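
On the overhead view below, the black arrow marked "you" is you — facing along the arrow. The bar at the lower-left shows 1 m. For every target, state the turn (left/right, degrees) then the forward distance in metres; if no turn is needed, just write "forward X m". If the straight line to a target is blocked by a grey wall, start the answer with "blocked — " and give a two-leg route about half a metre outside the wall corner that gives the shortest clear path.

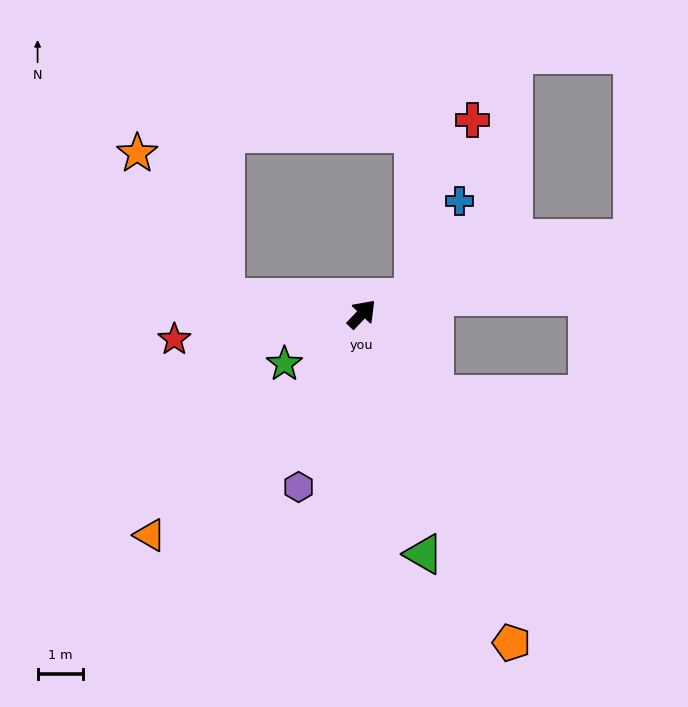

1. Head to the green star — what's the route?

turn left 166°, forward 2.0 m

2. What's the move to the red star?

turn left 141°, forward 4.2 m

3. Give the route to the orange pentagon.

turn right 112°, forward 7.9 m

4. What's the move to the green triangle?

turn right 122°, forward 5.4 m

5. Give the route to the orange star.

blocked — turn left 127°, forward 3.0 m, then turn right 52°, forward 3.7 m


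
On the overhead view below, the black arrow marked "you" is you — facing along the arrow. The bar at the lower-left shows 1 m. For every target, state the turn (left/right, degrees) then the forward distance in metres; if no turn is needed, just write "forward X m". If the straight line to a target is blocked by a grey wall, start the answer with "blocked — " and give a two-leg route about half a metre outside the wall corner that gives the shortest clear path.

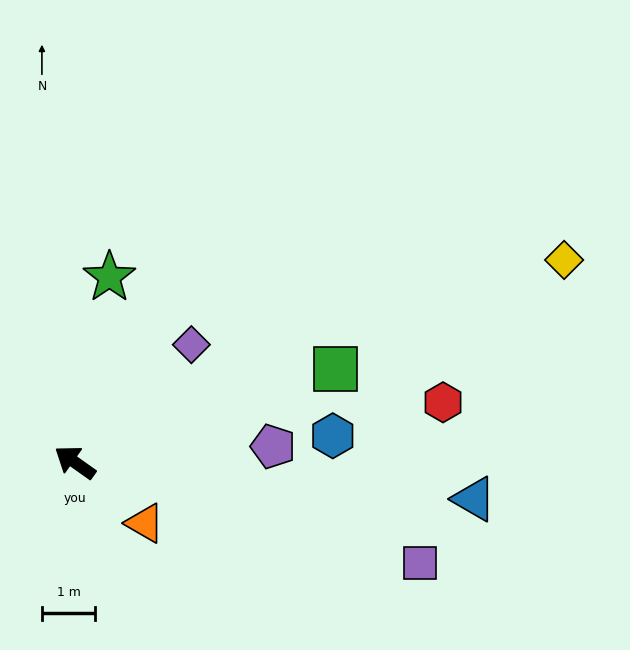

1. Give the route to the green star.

turn right 65°, forward 3.5 m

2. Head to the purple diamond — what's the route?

turn right 99°, forward 3.1 m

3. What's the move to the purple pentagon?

turn right 140°, forward 3.7 m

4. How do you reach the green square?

turn right 125°, forward 5.2 m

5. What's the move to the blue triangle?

turn right 150°, forward 7.5 m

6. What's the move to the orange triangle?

turn left 174°, forward 1.7 m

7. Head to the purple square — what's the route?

turn right 161°, forward 6.7 m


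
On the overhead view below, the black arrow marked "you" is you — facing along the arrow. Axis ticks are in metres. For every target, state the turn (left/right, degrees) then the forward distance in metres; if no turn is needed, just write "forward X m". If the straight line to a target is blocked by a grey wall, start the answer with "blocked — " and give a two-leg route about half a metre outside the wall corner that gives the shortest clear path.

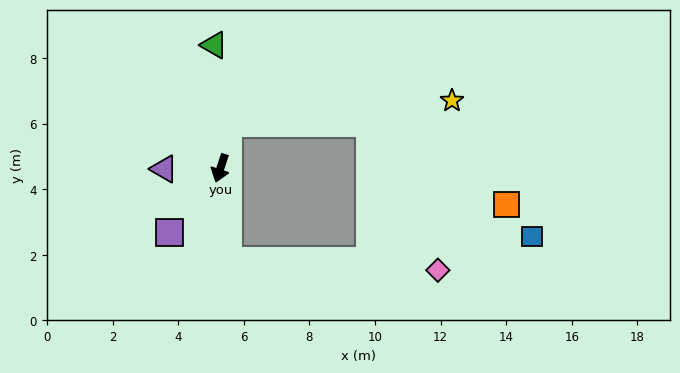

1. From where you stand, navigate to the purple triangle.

turn right 71°, forward 1.7 m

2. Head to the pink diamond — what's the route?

blocked — turn left 23°, forward 2.8 m, then turn left 82°, forward 6.4 m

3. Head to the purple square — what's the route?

turn right 20°, forward 2.5 m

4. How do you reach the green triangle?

turn right 159°, forward 3.8 m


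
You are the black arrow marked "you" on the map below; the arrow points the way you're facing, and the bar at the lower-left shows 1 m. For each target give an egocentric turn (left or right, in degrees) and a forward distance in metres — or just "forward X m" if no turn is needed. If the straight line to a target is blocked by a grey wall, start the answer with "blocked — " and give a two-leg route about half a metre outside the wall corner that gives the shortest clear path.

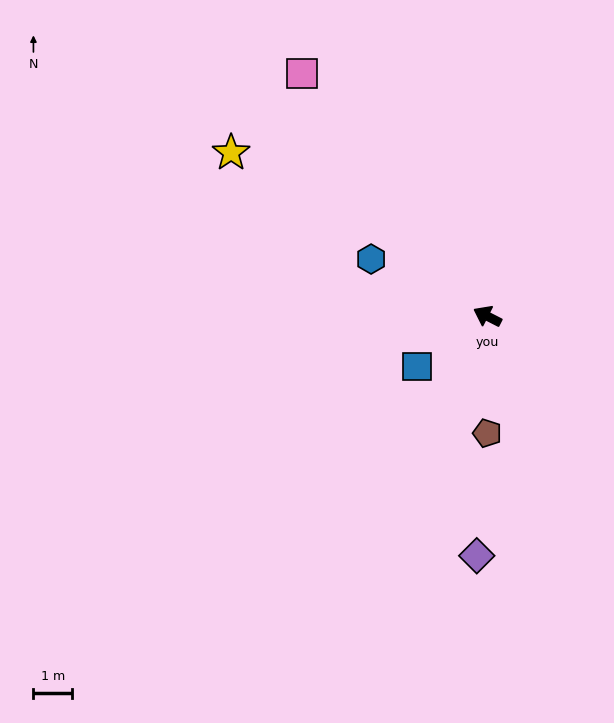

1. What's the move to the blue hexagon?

forward 3.3 m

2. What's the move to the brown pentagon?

turn left 117°, forward 3.0 m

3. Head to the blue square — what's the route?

turn left 63°, forward 2.2 m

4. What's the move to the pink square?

turn right 26°, forward 7.8 m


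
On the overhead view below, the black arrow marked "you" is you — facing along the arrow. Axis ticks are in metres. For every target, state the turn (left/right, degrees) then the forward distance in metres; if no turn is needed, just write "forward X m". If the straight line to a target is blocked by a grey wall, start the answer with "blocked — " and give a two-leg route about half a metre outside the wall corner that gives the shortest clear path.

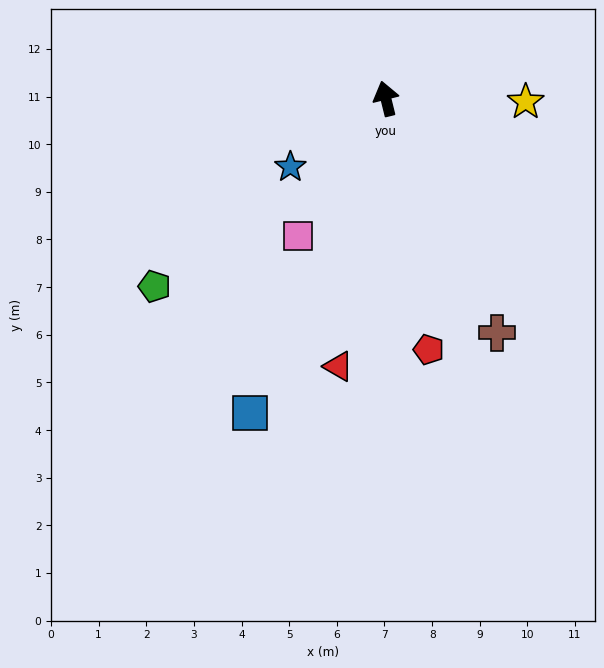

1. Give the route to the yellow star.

turn right 105°, forward 2.9 m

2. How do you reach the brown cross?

turn right 169°, forward 5.4 m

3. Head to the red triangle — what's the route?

turn left 156°, forward 5.7 m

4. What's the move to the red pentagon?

turn left 176°, forward 5.3 m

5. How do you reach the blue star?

turn left 112°, forward 2.5 m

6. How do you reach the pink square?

turn left 134°, forward 3.4 m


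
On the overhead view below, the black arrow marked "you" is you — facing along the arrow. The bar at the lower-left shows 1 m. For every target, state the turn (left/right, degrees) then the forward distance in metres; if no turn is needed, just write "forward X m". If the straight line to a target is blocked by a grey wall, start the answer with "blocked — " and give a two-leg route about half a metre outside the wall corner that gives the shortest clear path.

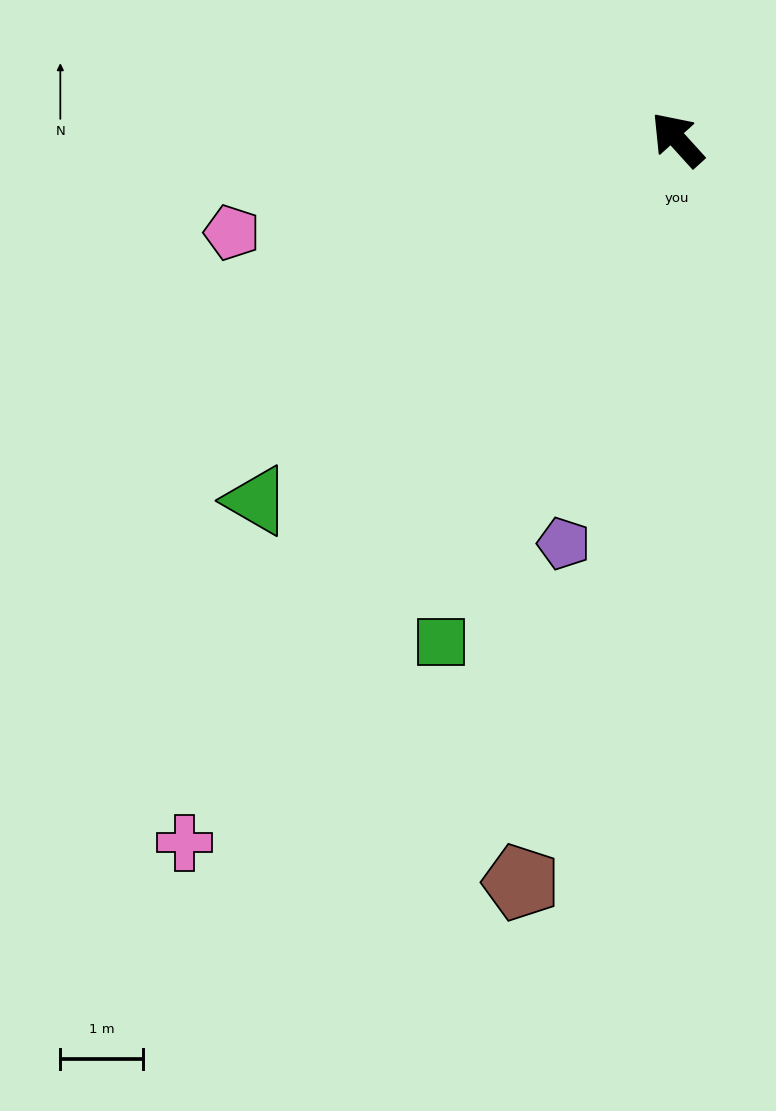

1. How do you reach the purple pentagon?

turn left 122°, forward 5.1 m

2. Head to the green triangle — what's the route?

turn left 88°, forward 6.7 m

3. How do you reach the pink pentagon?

turn left 60°, forward 5.5 m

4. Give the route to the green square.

turn left 113°, forward 6.7 m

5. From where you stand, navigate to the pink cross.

turn left 103°, forward 10.4 m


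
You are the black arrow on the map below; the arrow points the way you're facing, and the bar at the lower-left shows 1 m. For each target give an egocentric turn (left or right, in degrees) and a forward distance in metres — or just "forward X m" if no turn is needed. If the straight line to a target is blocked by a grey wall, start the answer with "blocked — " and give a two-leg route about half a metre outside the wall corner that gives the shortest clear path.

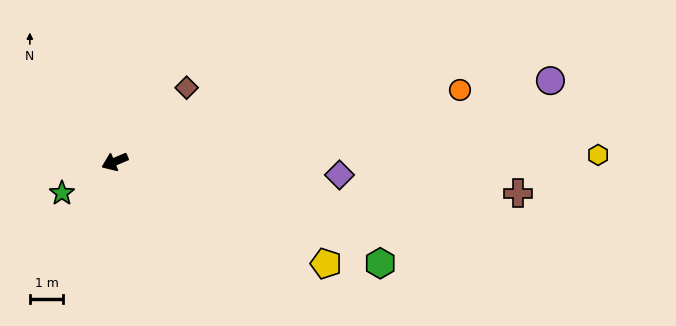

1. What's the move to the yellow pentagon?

turn left 131°, forward 7.1 m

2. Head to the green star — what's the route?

turn left 8°, forward 1.9 m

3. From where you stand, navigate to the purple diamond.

turn left 154°, forward 6.8 m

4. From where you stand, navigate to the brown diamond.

turn right 157°, forward 3.1 m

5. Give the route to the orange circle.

turn left 169°, forward 10.6 m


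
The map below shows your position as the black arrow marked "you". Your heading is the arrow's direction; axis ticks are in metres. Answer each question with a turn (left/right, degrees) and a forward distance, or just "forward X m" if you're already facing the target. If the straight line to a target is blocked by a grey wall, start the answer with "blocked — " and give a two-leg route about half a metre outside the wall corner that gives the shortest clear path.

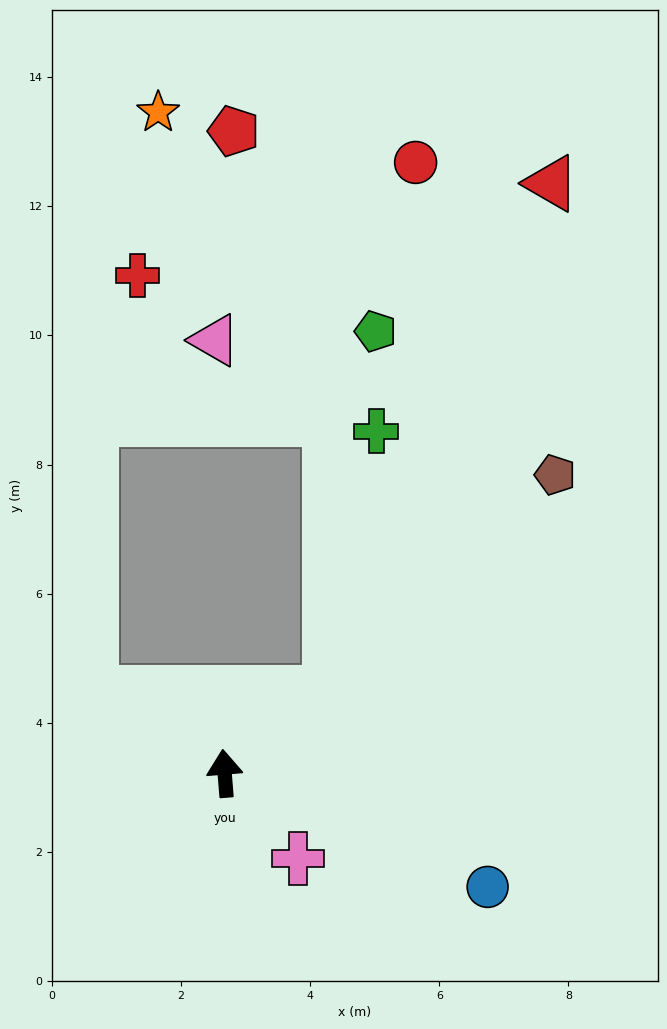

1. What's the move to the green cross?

blocked — turn right 57°, forward 2.0 m, then turn left 42°, forward 4.1 m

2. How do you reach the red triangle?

blocked — turn right 57°, forward 2.0 m, then turn left 29°, forward 8.6 m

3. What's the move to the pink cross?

turn right 144°, forward 1.7 m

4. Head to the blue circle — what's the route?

turn right 118°, forward 4.4 m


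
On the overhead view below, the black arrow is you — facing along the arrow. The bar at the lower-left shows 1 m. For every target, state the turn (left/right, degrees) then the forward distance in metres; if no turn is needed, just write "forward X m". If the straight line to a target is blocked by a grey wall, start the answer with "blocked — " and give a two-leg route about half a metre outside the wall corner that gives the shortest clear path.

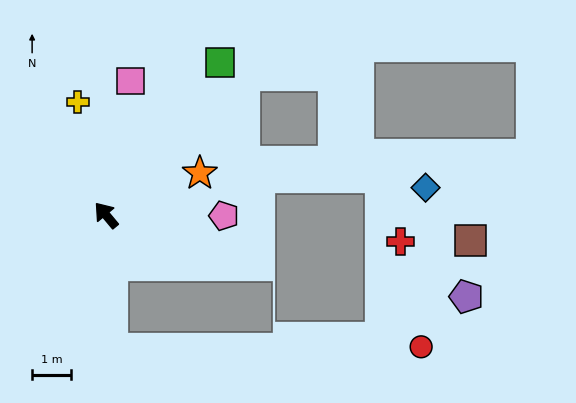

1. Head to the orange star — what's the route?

turn right 106°, forward 2.7 m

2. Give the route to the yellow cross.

turn right 26°, forward 3.0 m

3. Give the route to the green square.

turn right 77°, forward 5.0 m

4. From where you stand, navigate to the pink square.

turn right 50°, forward 3.5 m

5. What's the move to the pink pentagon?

turn right 130°, forward 3.1 m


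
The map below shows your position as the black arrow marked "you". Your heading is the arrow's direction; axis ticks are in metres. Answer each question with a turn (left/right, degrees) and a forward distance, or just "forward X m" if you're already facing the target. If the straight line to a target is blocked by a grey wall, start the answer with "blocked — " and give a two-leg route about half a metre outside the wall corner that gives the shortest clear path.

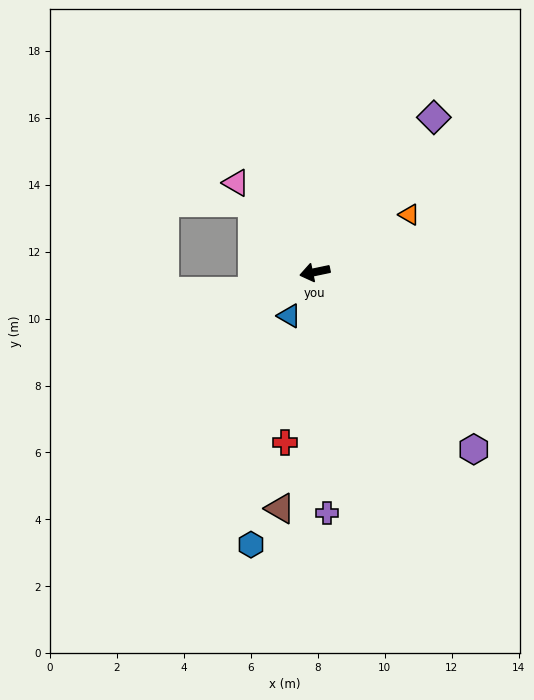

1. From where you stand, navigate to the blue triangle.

turn left 48°, forward 1.5 m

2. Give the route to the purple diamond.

turn right 139°, forward 5.8 m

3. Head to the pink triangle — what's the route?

turn right 60°, forward 3.6 m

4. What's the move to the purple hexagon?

turn left 120°, forward 7.1 m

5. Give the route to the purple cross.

turn left 81°, forward 7.2 m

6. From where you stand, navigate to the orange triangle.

turn right 161°, forward 3.3 m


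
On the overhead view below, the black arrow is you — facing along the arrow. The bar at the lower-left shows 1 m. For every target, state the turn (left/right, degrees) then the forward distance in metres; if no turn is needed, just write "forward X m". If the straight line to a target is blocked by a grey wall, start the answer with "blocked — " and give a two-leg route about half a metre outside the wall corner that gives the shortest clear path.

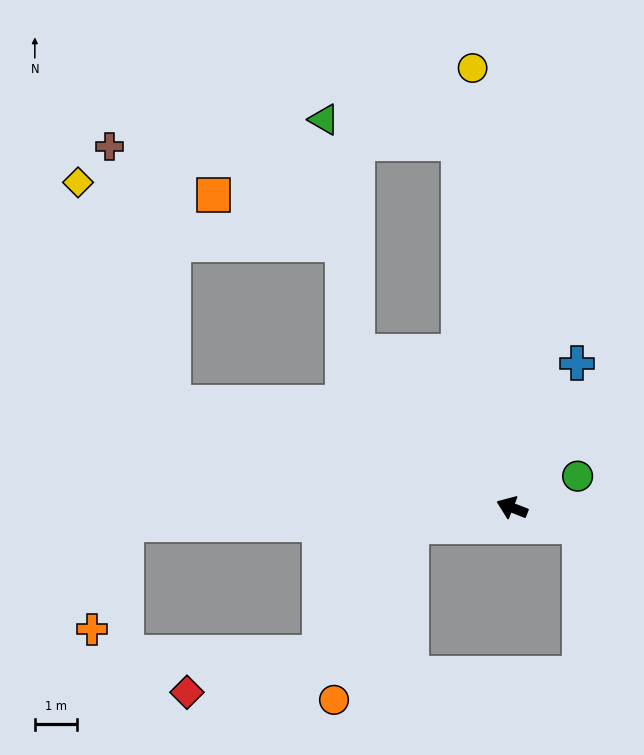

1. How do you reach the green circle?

turn right 133°, forward 1.7 m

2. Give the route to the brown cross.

blocked — turn left 4°, forward 8.3 m, then turn right 59°, forward 6.2 m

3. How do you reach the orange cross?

blocked — turn left 24°, forward 9.1 m, then turn left 70°, forward 2.6 m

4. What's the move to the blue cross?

turn right 93°, forward 3.7 m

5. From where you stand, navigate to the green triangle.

blocked — turn right 23°, forward 5.2 m, then turn right 38°, forward 5.5 m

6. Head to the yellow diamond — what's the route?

blocked — turn left 4°, forward 8.3 m, then turn right 49°, forward 5.6 m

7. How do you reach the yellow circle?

turn right 63°, forward 10.3 m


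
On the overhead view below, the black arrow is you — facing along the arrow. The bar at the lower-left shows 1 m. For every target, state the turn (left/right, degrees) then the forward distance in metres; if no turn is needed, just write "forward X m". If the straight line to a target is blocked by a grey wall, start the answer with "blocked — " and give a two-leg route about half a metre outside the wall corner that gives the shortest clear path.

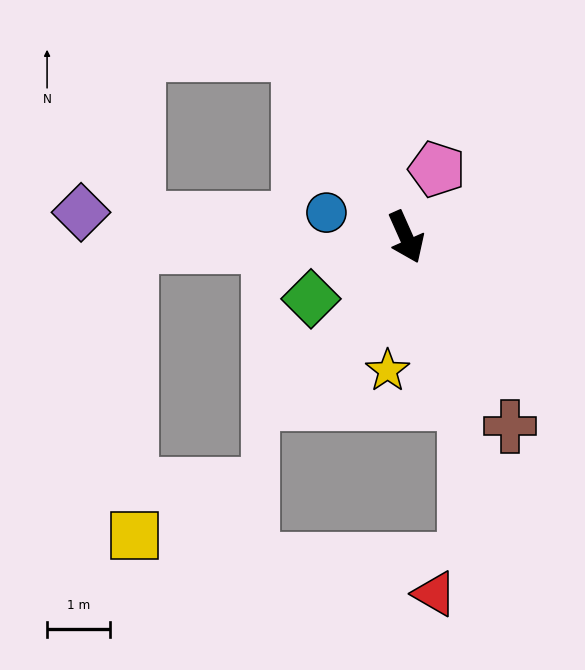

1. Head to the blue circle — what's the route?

turn right 131°, forward 1.3 m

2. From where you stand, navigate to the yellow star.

turn right 32°, forward 2.2 m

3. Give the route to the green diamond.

turn right 81°, forward 1.8 m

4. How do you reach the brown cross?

turn left 5°, forward 3.5 m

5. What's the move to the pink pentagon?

turn left 132°, forward 1.2 m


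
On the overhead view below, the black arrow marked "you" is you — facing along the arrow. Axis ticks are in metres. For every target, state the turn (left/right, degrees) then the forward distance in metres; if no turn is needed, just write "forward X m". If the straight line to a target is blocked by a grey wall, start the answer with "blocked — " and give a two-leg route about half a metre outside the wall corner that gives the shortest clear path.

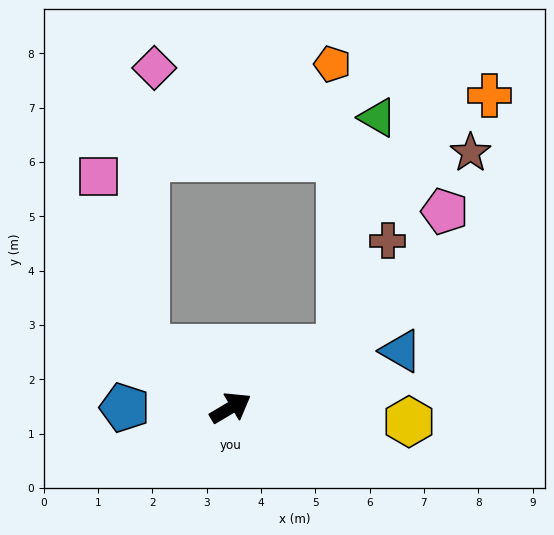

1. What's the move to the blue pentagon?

turn left 149°, forward 1.9 m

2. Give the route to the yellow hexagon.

turn right 35°, forward 3.3 m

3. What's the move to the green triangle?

blocked — forward 2.3 m, then turn left 50°, forward 4.3 m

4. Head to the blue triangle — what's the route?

turn right 12°, forward 3.3 m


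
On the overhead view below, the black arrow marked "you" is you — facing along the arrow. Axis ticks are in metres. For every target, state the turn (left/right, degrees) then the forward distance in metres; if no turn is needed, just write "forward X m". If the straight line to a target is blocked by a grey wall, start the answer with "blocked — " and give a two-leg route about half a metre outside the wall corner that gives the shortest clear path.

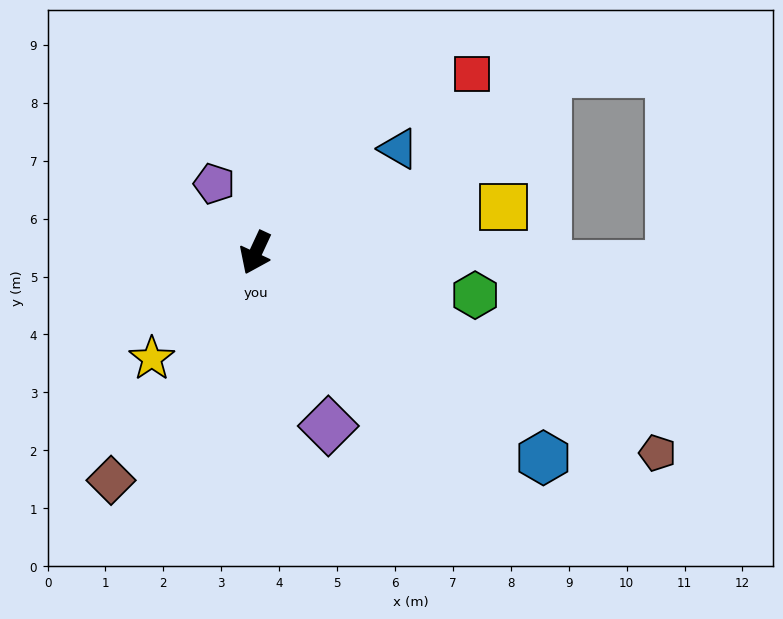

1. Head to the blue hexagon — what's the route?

turn left 79°, forward 6.1 m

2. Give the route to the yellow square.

turn left 125°, forward 4.4 m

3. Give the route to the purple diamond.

turn left 48°, forward 3.2 m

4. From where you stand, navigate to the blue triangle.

turn left 151°, forward 3.1 m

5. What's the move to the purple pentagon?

turn right 124°, forward 1.4 m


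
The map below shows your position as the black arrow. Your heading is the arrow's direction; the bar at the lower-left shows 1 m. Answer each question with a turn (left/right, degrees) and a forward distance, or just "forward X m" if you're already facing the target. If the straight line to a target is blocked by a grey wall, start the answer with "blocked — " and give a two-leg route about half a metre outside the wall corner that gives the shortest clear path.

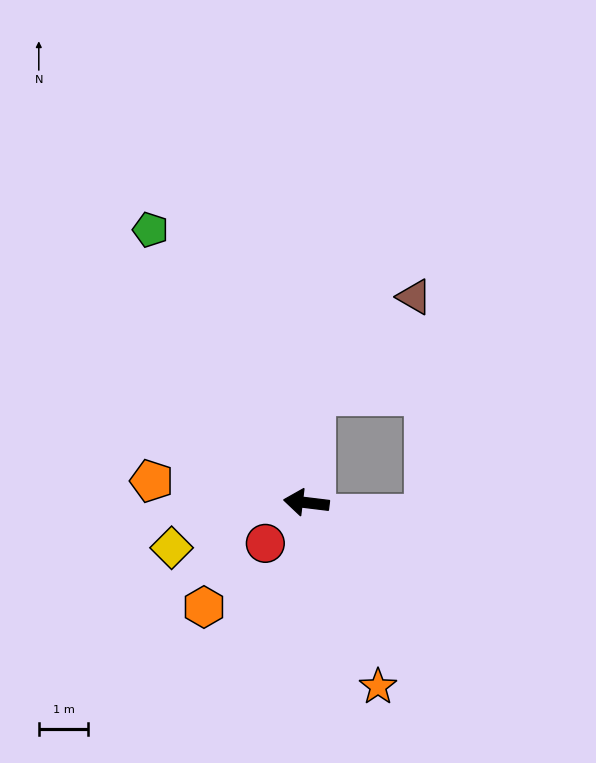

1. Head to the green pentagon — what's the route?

turn right 53°, forward 6.4 m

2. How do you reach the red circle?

turn left 52°, forward 1.2 m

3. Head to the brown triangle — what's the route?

blocked — turn right 88°, forward 2.2 m, then turn right 41°, forward 2.8 m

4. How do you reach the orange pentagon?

forward 3.2 m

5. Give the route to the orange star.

turn left 118°, forward 4.0 m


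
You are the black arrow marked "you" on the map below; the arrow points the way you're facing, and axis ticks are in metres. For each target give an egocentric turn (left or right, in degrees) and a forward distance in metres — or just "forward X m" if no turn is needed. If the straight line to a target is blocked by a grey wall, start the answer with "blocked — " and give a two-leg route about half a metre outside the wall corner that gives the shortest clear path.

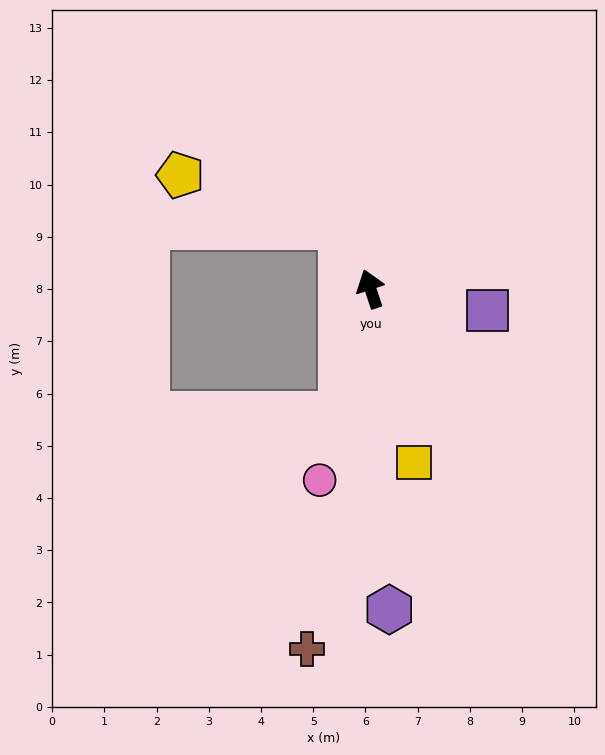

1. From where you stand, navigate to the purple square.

turn right 119°, forward 2.3 m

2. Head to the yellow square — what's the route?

turn left 176°, forward 3.4 m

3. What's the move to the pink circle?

turn left 147°, forward 3.8 m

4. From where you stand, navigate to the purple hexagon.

turn left 165°, forward 6.1 m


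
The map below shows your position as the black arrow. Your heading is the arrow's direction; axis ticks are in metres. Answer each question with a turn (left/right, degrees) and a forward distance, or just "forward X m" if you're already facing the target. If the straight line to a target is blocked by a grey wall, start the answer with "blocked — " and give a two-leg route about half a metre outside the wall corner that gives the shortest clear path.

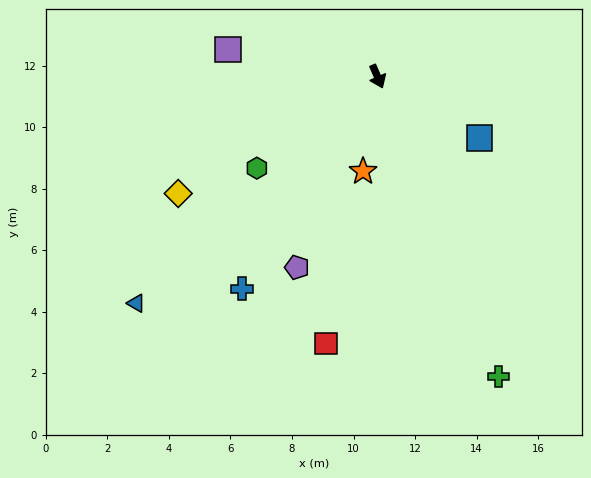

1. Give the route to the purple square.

turn right 124°, forward 4.9 m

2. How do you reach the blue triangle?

turn right 70°, forward 10.8 m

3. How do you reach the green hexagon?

turn right 76°, forward 4.9 m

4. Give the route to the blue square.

turn left 35°, forward 3.9 m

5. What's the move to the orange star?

turn right 32°, forward 3.1 m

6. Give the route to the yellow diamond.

turn right 83°, forward 7.5 m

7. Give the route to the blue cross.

turn right 56°, forward 8.2 m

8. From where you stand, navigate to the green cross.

forward 10.5 m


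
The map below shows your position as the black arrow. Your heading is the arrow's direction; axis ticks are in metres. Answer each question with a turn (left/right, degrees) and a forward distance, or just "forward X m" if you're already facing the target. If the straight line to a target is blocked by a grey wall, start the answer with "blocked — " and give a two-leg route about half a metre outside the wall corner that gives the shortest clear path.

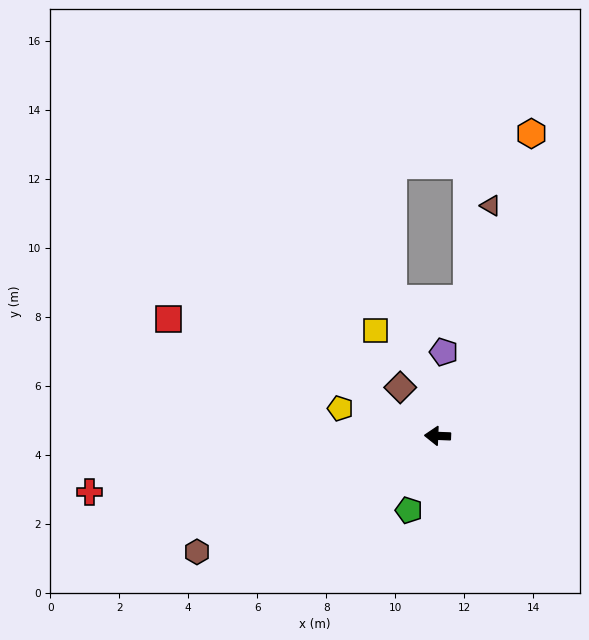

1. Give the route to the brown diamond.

turn right 50°, forward 1.8 m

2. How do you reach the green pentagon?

turn left 71°, forward 2.3 m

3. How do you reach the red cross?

turn left 11°, forward 10.2 m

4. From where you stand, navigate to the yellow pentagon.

turn right 14°, forward 2.9 m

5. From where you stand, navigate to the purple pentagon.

turn right 92°, forward 2.4 m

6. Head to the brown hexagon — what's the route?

turn left 28°, forward 7.7 m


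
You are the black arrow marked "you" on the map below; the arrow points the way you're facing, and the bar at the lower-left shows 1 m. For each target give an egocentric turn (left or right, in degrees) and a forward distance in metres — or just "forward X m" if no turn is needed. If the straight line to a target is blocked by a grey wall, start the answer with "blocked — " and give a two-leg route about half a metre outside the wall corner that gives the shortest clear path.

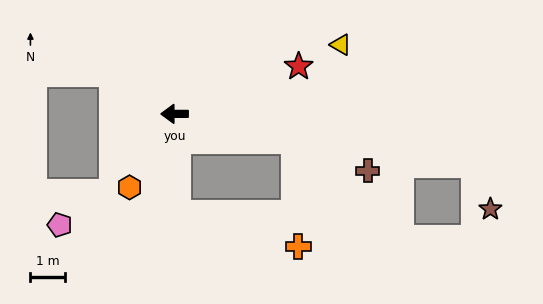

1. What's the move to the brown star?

blocked — turn left 171°, forward 8.9 m, then turn right 63°, forward 1.4 m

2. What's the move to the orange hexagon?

turn left 58°, forward 2.5 m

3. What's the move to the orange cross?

blocked — turn left 91°, forward 2.9 m, then turn left 74°, forward 3.7 m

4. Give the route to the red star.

turn right 159°, forward 3.9 m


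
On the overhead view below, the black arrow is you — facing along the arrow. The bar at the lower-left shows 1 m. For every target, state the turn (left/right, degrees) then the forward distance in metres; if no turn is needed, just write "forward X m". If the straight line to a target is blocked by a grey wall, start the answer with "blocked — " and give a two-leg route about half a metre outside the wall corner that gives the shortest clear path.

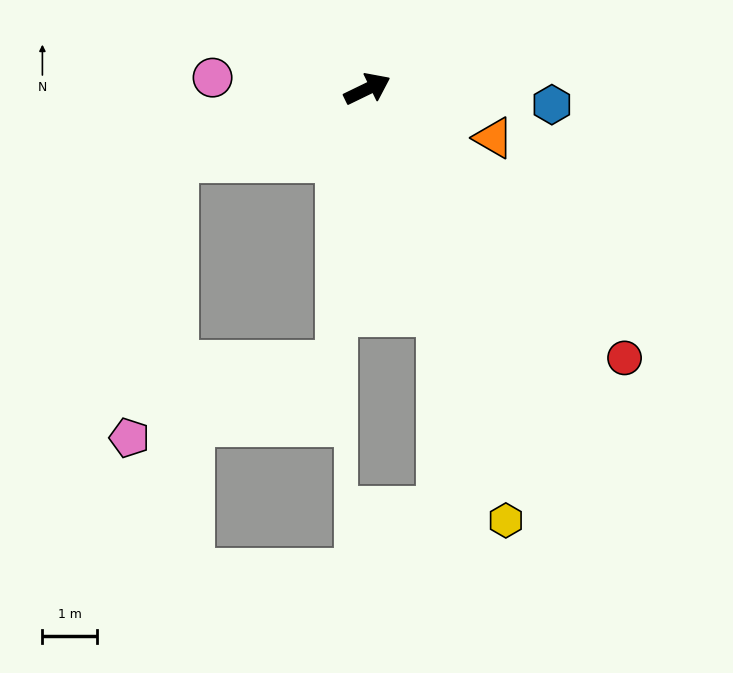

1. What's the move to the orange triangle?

turn right 47°, forward 2.5 m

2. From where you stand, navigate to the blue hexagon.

turn right 31°, forward 3.4 m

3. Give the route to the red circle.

turn right 72°, forward 6.9 m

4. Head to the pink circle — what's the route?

turn left 150°, forward 2.9 m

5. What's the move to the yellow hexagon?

turn right 98°, forward 8.4 m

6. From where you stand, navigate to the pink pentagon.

blocked — turn left 174°, forward 3.8 m, then turn left 61°, forward 5.2 m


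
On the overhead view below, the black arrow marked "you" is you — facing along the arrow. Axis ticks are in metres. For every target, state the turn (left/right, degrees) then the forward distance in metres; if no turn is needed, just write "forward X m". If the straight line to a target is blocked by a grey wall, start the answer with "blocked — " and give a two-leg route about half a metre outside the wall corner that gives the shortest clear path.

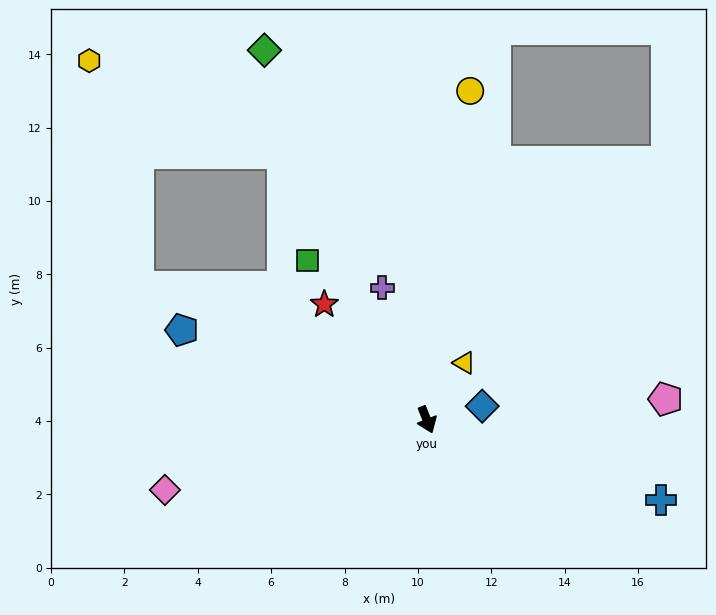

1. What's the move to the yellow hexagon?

blocked — turn right 173°, forward 8.3 m, then turn left 36°, forward 5.8 m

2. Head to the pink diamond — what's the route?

turn right 97°, forward 7.4 m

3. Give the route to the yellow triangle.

turn left 125°, forward 1.9 m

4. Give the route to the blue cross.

turn left 50°, forward 6.7 m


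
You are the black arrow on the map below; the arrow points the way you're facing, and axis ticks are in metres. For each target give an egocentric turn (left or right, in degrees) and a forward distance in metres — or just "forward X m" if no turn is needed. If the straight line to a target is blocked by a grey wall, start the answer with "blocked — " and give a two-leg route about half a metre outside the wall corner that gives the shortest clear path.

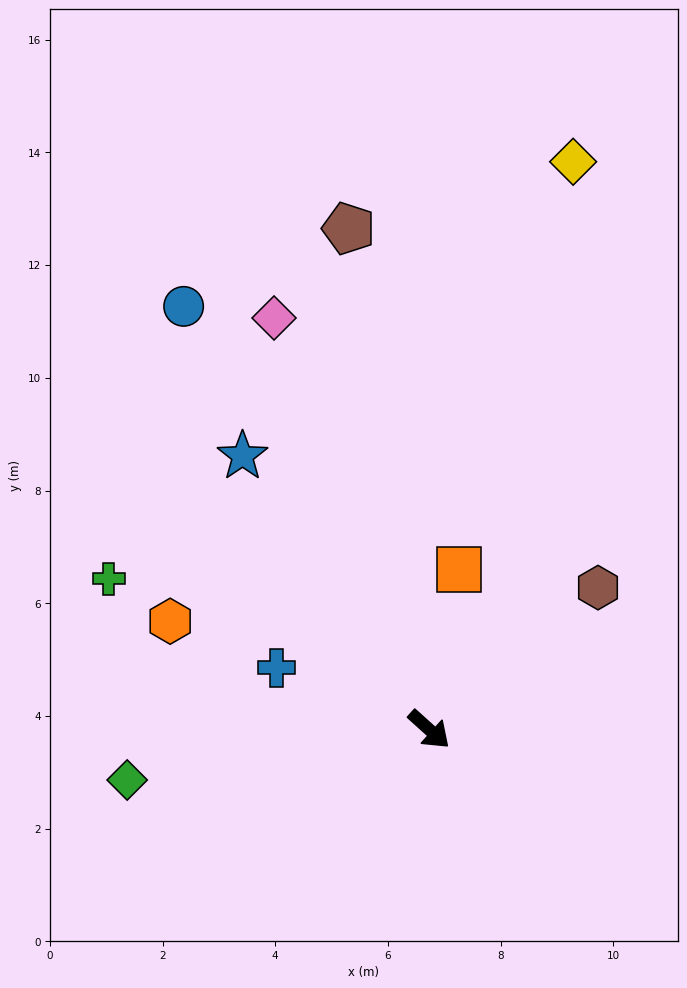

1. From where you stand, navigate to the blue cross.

turn right 160°, forward 2.9 m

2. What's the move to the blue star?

turn left 166°, forward 5.9 m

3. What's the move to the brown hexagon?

turn left 82°, forward 3.9 m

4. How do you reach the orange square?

turn left 122°, forward 2.9 m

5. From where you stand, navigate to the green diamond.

turn right 128°, forward 5.4 m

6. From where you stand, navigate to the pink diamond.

turn left 153°, forward 7.8 m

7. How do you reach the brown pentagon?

turn left 141°, forward 9.0 m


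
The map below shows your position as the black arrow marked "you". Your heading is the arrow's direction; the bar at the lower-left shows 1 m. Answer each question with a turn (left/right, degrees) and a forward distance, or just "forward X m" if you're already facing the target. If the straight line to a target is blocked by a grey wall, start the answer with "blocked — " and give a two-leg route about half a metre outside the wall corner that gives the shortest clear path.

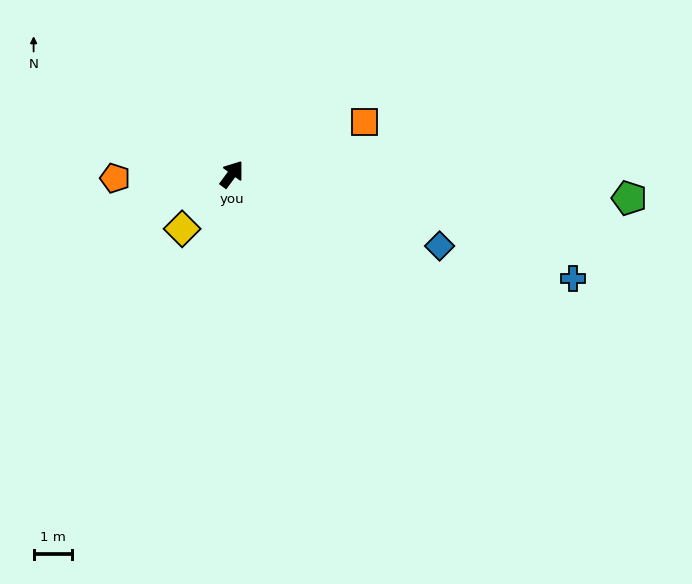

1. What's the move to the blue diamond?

turn right 73°, forward 5.8 m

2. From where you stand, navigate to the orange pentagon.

turn left 128°, forward 3.1 m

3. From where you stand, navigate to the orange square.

turn right 32°, forward 3.7 m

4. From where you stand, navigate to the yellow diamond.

turn left 174°, forward 1.9 m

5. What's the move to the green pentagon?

turn right 57°, forward 10.4 m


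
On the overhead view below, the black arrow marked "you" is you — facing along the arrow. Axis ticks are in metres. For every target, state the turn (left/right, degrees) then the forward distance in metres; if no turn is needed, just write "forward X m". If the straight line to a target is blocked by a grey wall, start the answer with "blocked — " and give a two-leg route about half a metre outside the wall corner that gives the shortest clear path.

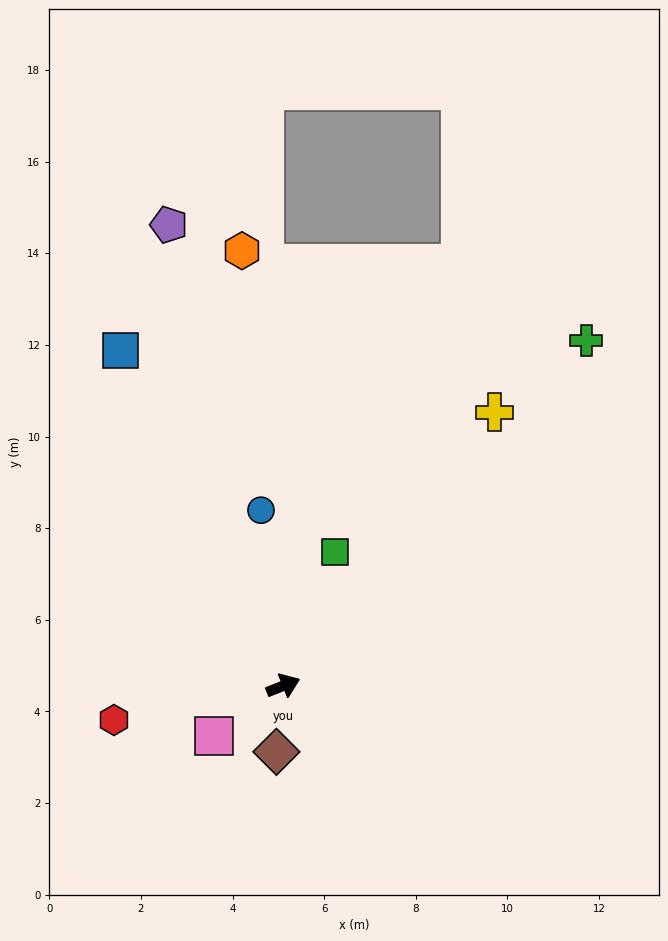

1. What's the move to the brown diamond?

turn right 118°, forward 1.4 m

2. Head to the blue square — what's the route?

turn left 94°, forward 8.1 m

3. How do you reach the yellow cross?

turn left 31°, forward 7.5 m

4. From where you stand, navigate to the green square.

turn left 47°, forward 3.1 m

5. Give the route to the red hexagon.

turn left 170°, forward 3.8 m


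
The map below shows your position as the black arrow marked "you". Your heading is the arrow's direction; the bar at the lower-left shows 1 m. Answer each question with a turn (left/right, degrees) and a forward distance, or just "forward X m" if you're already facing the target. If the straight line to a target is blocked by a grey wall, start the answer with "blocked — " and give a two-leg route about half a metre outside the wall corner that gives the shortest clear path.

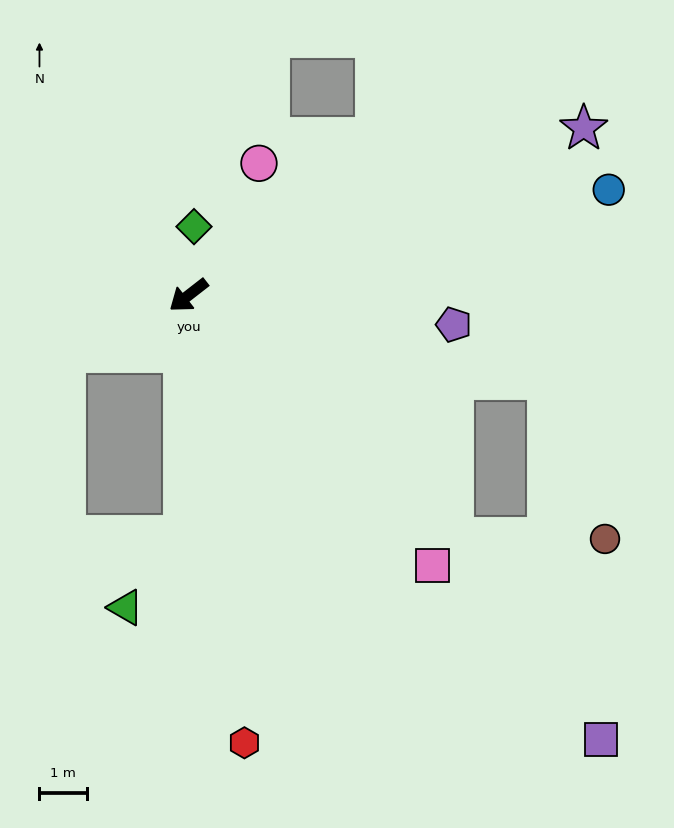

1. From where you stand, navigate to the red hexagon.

turn left 59°, forward 9.4 m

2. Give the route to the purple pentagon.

turn left 136°, forward 5.6 m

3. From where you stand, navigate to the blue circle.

turn left 156°, forward 9.0 m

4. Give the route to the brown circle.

blocked — turn left 100°, forward 7.5 m, then turn left 42°, forward 3.2 m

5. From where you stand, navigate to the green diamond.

turn right 132°, forward 1.4 m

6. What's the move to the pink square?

turn left 94°, forward 7.6 m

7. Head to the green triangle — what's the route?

blocked — turn left 51°, forward 5.0 m, then turn right 38°, forward 1.9 m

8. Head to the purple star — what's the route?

turn left 165°, forward 9.0 m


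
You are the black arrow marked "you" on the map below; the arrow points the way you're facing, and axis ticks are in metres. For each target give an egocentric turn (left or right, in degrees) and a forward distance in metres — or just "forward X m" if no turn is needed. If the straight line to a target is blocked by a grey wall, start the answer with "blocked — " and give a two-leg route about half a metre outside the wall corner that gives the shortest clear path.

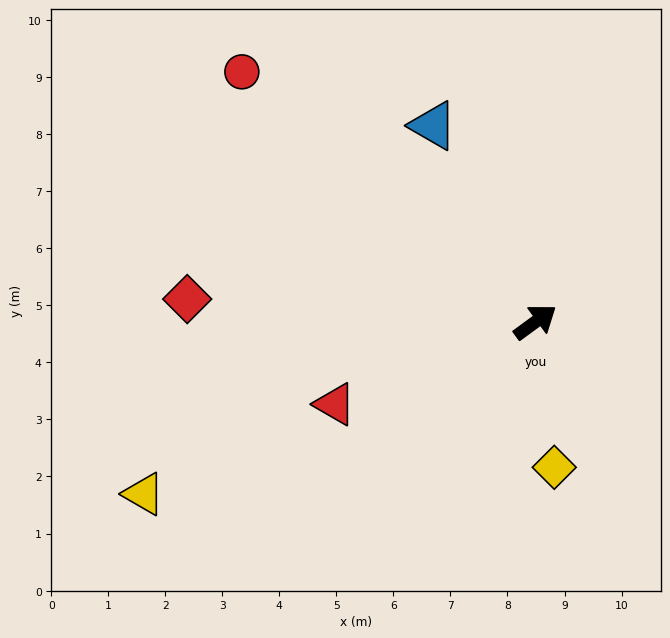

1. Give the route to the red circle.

turn left 103°, forward 6.8 m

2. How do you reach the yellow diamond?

turn right 119°, forward 2.6 m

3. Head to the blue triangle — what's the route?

turn left 81°, forward 3.9 m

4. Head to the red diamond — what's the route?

turn left 140°, forward 6.1 m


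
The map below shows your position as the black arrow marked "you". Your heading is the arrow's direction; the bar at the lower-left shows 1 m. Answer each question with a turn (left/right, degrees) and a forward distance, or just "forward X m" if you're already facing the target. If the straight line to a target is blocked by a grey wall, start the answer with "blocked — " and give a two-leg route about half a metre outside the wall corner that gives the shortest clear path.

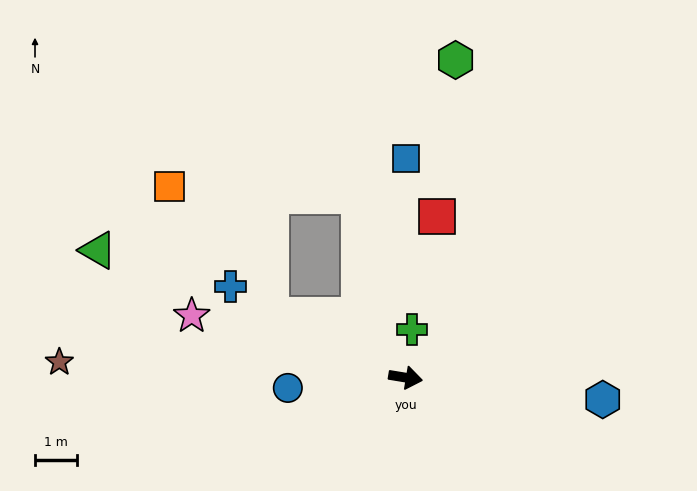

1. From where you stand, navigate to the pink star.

turn left 173°, forward 5.3 m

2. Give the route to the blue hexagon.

turn left 3°, forward 4.7 m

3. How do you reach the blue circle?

turn right 166°, forward 2.8 m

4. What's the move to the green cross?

turn left 91°, forward 1.2 m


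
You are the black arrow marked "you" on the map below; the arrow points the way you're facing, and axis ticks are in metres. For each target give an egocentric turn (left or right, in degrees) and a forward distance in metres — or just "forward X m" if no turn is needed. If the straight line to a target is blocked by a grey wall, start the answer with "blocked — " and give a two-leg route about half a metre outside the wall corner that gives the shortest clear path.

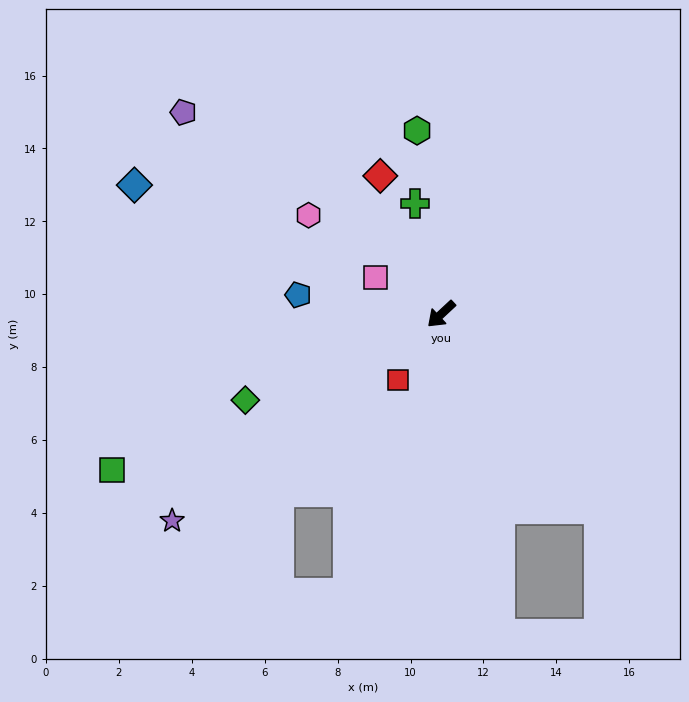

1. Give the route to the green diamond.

turn right 19°, forward 5.9 m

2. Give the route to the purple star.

turn right 5°, forward 9.3 m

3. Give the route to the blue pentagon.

turn right 51°, forward 4.0 m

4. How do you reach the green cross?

turn right 120°, forward 3.1 m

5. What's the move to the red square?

turn left 14°, forward 2.1 m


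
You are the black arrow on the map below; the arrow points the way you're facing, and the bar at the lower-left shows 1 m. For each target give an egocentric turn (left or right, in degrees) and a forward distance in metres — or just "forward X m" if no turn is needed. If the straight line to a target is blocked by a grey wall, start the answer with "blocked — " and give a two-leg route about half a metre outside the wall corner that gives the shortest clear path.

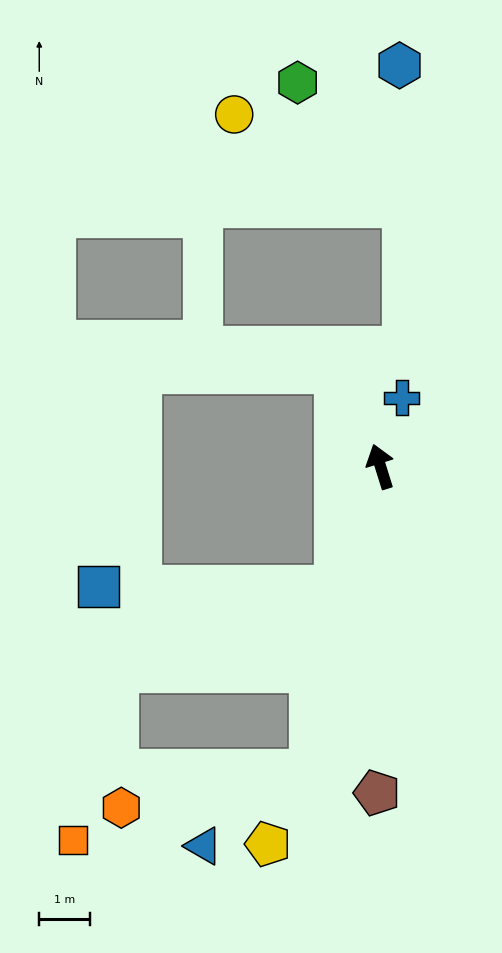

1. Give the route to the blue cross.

turn right 34°, forward 1.4 m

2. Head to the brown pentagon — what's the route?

turn left 162°, forward 6.4 m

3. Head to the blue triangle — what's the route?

blocked — turn left 150°, forward 6.2 m, then turn right 42°, forward 2.6 m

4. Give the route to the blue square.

blocked — turn left 142°, forward 2.5 m, then turn right 69°, forward 4.7 m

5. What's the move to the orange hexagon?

blocked — turn left 150°, forward 6.2 m, then turn right 66°, forward 3.8 m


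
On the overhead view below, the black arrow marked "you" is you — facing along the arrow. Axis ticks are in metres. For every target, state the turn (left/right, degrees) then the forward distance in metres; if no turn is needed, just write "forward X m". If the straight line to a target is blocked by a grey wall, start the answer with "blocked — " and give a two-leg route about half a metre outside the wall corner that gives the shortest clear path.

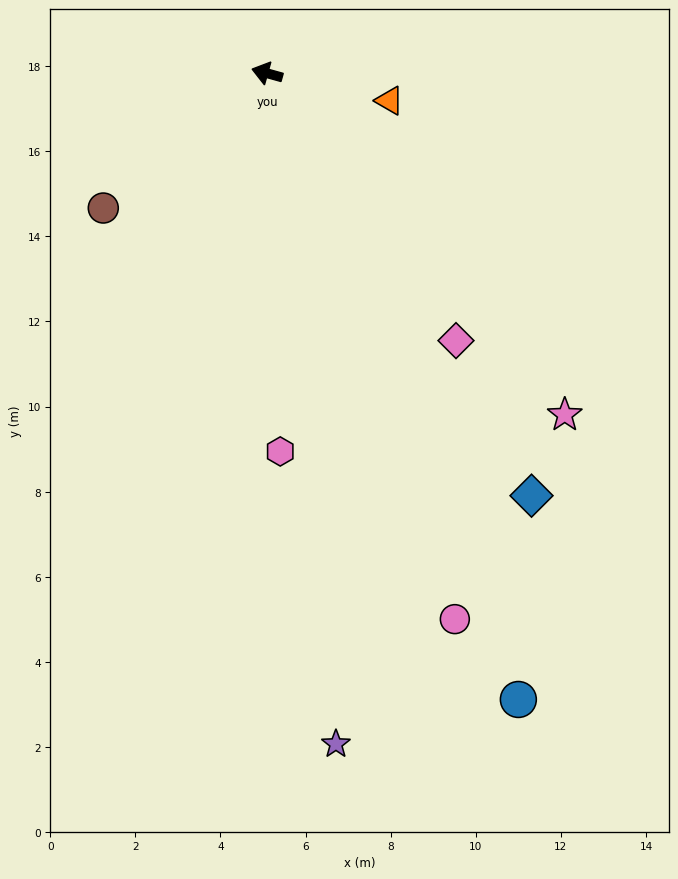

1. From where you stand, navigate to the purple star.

turn left 111°, forward 15.8 m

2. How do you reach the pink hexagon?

turn left 108°, forward 8.9 m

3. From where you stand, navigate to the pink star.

turn left 147°, forward 10.6 m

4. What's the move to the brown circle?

turn left 55°, forward 5.0 m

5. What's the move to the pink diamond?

turn left 141°, forward 7.7 m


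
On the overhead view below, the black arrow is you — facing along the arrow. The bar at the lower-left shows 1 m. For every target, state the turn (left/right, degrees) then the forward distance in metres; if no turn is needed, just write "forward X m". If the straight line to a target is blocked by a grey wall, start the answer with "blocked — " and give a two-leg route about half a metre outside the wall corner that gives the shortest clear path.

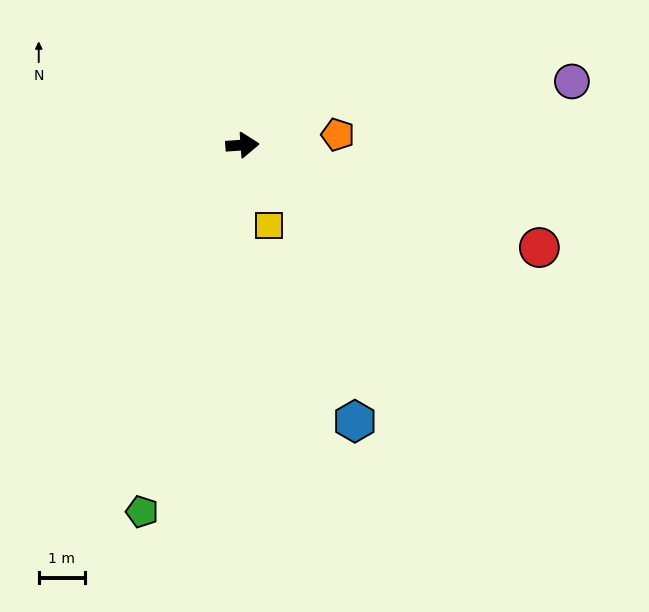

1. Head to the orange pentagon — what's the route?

turn left 2°, forward 2.1 m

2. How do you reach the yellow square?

turn right 76°, forward 1.8 m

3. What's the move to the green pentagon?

turn right 109°, forward 8.3 m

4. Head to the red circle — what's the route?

turn right 23°, forward 6.8 m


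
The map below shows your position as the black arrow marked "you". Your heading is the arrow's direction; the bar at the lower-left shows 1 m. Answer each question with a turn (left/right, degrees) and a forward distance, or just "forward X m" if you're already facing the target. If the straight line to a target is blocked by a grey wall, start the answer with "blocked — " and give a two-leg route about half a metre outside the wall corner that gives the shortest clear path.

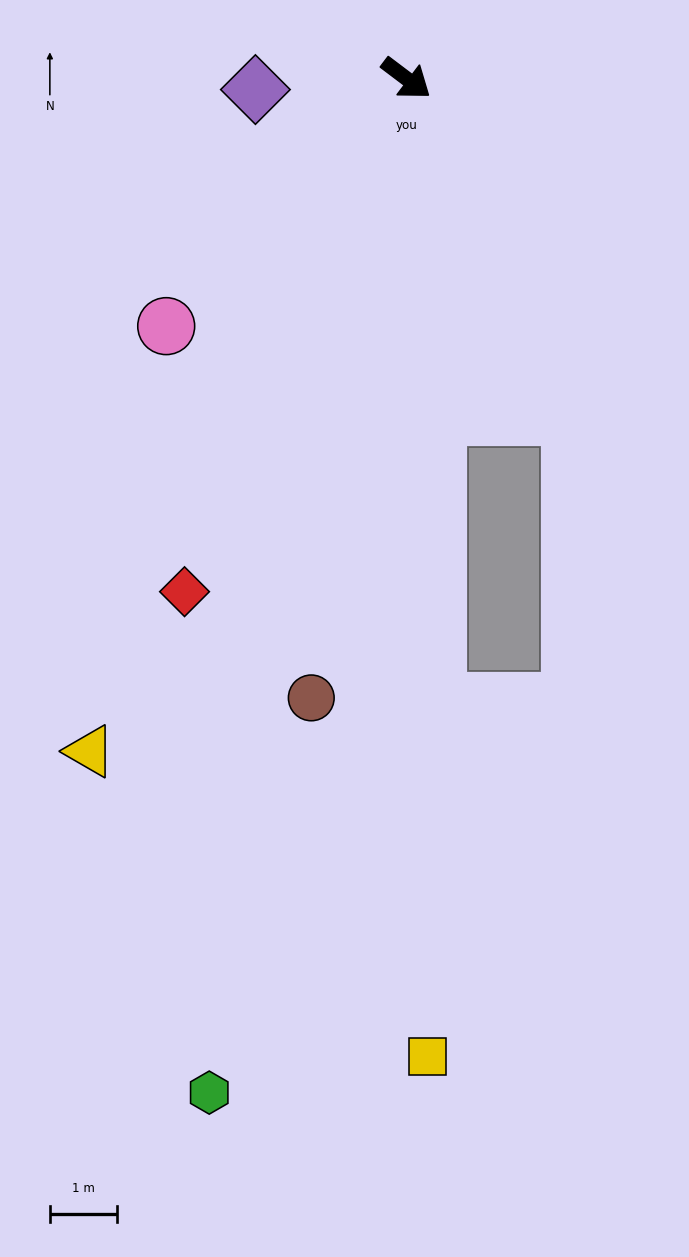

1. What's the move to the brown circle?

turn right 62°, forward 9.3 m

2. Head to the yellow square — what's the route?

turn right 52°, forward 14.6 m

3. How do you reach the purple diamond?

turn right 139°, forward 2.3 m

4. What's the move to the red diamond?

turn right 76°, forward 8.3 m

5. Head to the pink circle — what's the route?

turn right 97°, forward 5.1 m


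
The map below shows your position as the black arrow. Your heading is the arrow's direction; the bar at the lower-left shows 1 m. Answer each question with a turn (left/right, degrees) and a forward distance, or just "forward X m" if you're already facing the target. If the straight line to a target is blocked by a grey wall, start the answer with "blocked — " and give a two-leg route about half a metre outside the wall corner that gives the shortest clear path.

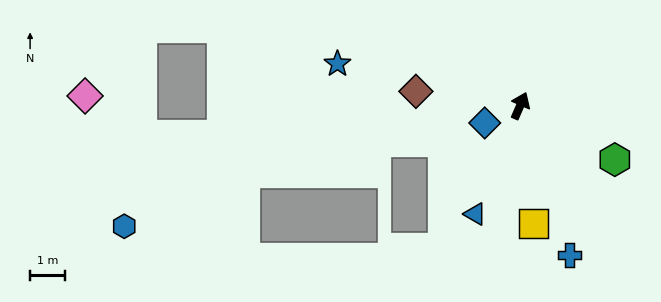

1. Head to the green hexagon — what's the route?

turn right 96°, forward 3.1 m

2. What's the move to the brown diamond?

turn left 106°, forward 3.0 m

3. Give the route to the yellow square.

turn right 150°, forward 3.4 m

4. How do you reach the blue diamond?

turn left 140°, forward 1.1 m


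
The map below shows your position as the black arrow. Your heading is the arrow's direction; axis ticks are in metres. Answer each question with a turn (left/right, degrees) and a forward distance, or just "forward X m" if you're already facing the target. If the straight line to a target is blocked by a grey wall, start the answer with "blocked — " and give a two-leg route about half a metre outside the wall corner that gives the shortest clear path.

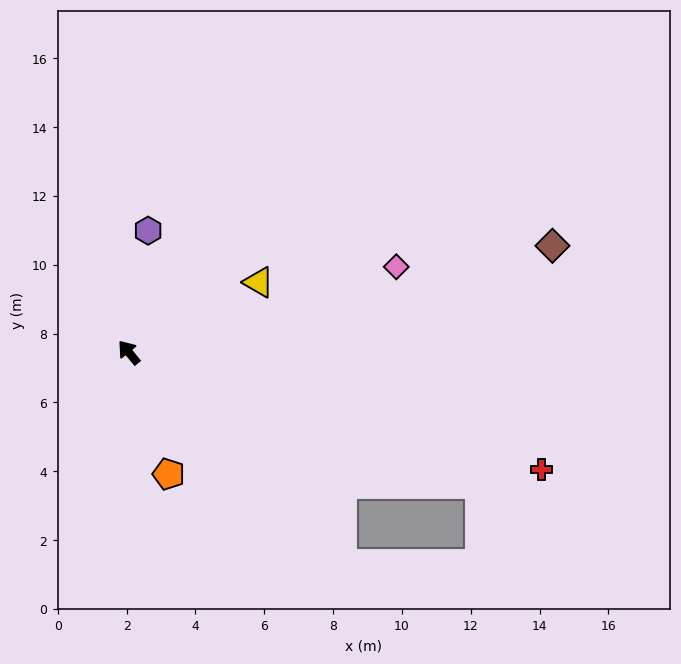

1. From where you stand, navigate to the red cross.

turn right 145°, forward 12.5 m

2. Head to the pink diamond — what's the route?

turn right 111°, forward 8.2 m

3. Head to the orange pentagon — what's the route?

turn left 159°, forward 3.7 m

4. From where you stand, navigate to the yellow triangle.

turn right 101°, forward 4.3 m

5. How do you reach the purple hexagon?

turn right 48°, forward 3.6 m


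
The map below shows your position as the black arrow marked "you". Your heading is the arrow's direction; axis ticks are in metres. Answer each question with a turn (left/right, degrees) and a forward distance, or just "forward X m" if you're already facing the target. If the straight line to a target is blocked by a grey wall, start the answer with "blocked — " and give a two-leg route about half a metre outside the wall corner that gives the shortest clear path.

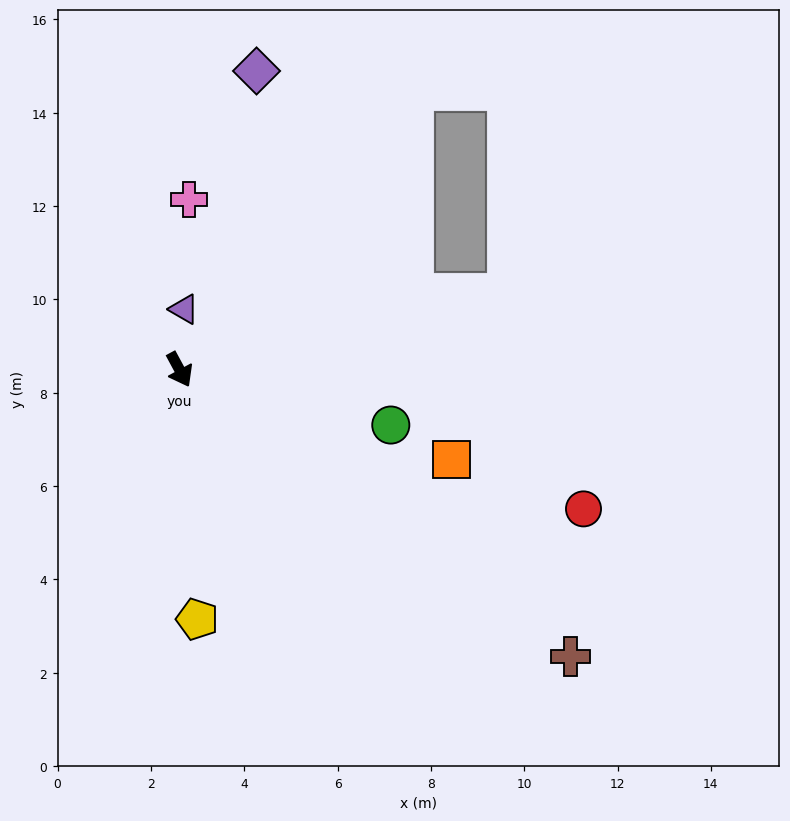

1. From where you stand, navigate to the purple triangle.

turn left 147°, forward 1.3 m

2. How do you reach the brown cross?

turn left 25°, forward 10.4 m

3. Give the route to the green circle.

turn left 47°, forward 4.7 m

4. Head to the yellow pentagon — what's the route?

turn right 24°, forward 5.4 m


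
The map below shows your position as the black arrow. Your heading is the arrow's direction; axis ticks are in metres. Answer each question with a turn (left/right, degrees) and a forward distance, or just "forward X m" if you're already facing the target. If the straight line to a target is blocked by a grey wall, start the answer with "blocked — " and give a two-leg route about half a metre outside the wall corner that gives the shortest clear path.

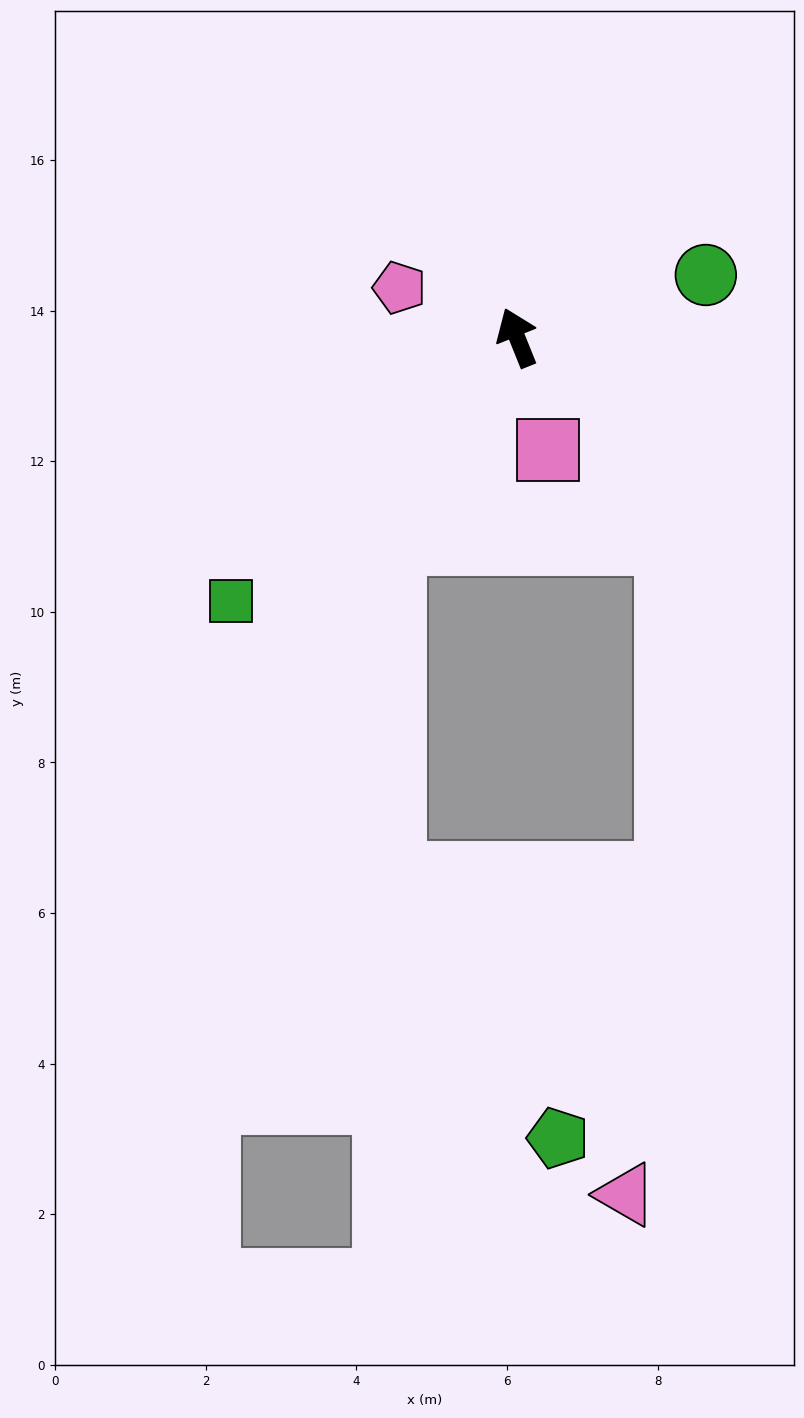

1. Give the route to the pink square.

turn left 173°, forward 1.5 m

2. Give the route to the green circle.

turn right 94°, forward 2.6 m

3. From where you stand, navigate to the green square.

turn left 111°, forward 5.2 m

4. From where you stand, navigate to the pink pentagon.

turn left 45°, forward 1.7 m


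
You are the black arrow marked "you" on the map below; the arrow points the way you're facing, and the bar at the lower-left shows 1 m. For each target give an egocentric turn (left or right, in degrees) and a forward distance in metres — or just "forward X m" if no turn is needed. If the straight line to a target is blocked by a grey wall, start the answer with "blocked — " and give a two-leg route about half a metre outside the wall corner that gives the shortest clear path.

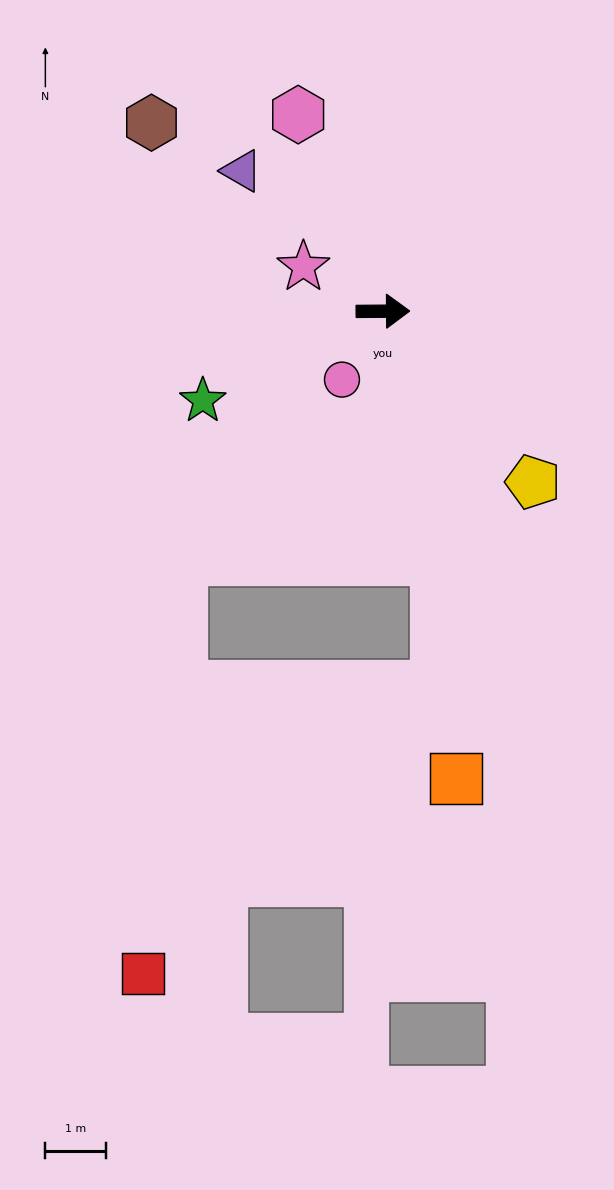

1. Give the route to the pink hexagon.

turn left 113°, forward 3.5 m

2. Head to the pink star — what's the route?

turn left 150°, forward 1.5 m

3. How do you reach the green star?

turn right 154°, forward 3.3 m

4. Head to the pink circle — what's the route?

turn right 121°, forward 1.3 m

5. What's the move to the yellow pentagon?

turn right 49°, forward 3.7 m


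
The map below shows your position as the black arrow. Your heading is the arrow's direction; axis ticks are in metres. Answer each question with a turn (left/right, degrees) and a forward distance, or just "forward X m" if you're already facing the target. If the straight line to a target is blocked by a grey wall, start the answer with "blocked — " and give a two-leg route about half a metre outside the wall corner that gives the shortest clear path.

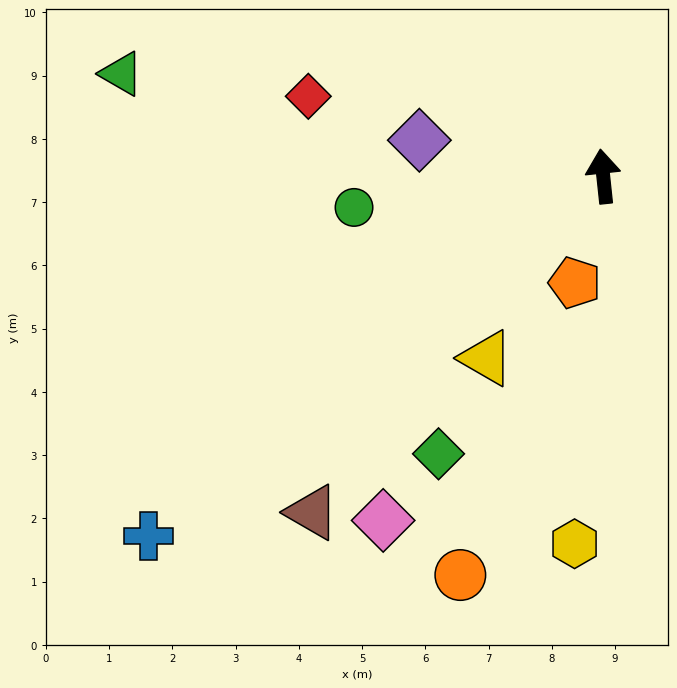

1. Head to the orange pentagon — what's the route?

turn left 159°, forward 1.7 m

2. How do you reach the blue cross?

turn left 122°, forward 9.2 m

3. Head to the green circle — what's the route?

turn left 91°, forward 4.0 m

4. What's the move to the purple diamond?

turn left 73°, forward 3.0 m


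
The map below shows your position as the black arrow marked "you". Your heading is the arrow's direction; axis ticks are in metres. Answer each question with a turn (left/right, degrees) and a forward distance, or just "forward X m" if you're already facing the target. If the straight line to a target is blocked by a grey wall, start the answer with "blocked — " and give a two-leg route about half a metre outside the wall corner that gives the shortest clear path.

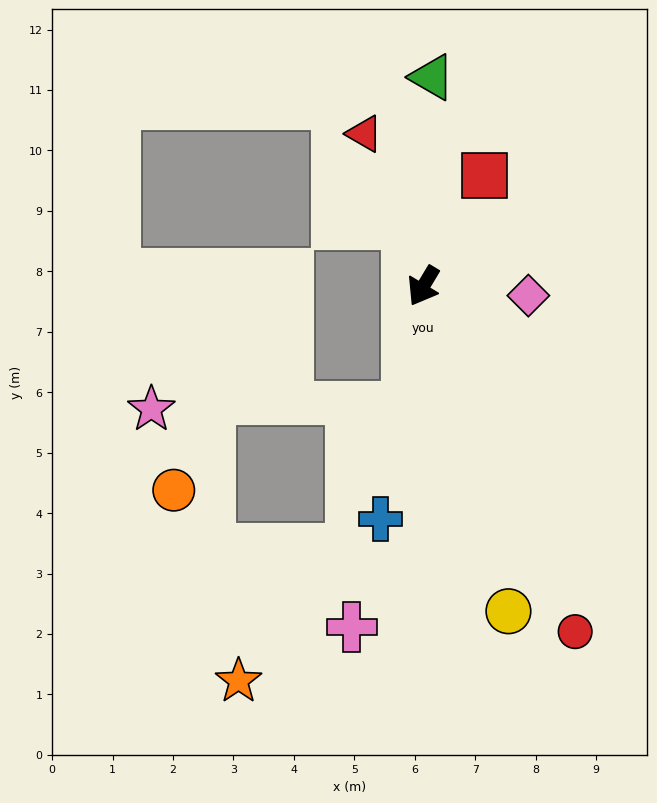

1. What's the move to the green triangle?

turn right 151°, forward 3.5 m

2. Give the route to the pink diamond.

turn left 116°, forward 1.7 m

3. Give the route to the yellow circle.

turn left 46°, forward 5.6 m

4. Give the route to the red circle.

turn left 55°, forward 6.2 m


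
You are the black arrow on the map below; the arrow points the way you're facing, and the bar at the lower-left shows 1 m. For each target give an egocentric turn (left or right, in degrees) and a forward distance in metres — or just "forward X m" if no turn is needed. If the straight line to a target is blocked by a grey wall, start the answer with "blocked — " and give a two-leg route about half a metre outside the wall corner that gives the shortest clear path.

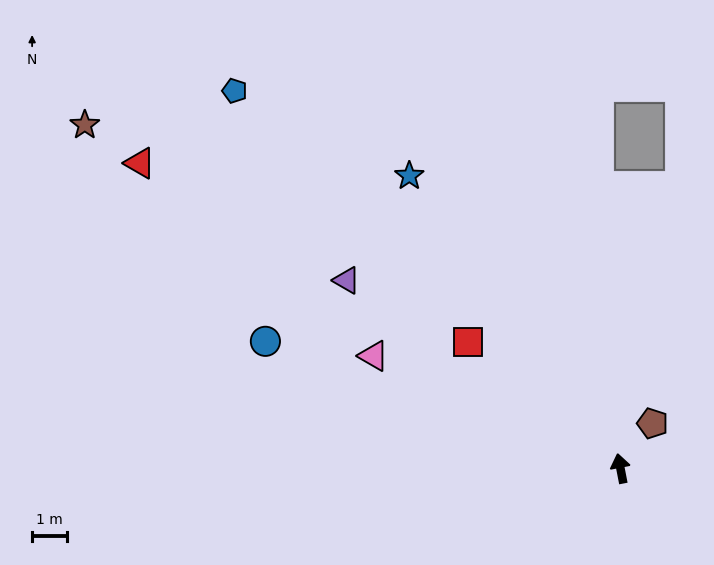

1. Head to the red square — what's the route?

turn left 39°, forward 5.7 m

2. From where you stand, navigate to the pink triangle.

turn left 55°, forward 7.7 m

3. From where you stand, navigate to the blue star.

turn left 25°, forward 10.3 m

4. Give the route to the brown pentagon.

turn right 46°, forward 1.6 m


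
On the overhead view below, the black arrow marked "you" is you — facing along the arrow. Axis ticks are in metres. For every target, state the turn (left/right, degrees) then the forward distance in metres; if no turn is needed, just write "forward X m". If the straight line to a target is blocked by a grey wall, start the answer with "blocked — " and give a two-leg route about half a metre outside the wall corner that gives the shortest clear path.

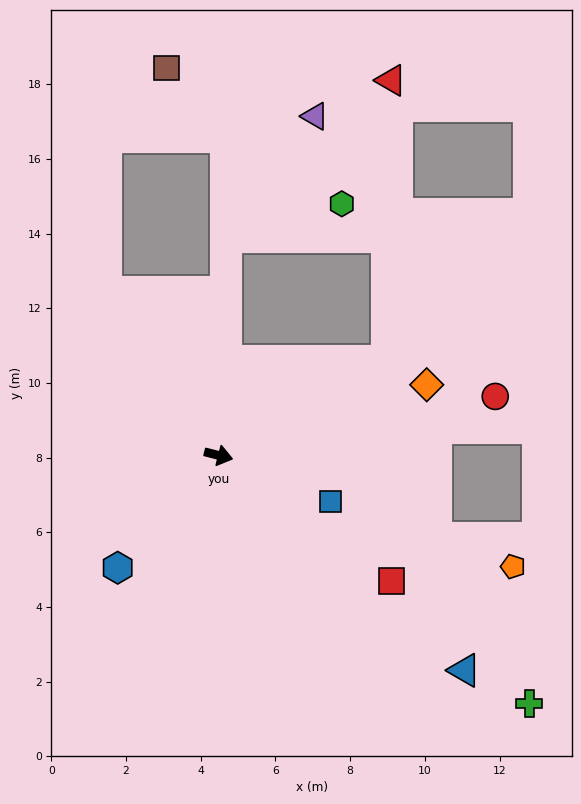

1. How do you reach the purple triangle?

blocked — turn left 102°, forward 5.9 m, then turn right 34°, forward 4.0 m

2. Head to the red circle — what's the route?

turn left 26°, forward 7.6 m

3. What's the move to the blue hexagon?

turn right 118°, forward 4.0 m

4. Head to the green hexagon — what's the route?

blocked — turn left 102°, forward 5.9 m, then turn right 72°, forward 3.2 m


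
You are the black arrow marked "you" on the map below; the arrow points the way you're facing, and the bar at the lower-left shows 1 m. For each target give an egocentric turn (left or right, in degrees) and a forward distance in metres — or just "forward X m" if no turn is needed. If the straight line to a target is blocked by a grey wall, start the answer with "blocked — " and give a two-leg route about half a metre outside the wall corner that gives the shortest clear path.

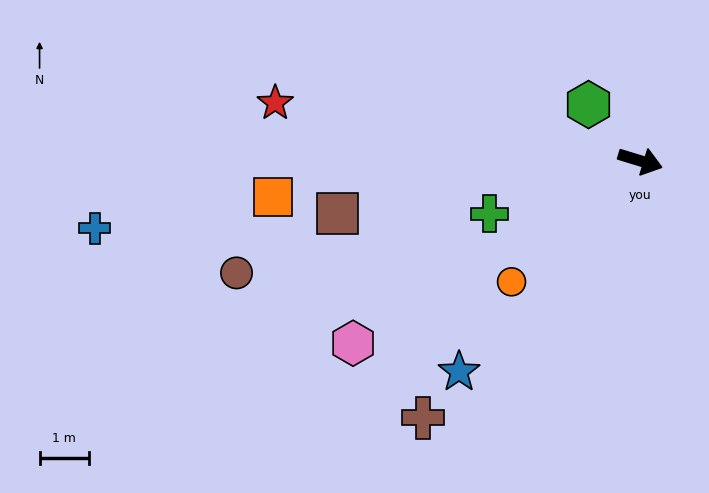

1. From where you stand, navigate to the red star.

turn right 172°, forward 7.5 m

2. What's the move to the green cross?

turn right 144°, forward 3.2 m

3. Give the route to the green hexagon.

turn left 150°, forward 1.5 m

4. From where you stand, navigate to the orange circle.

turn right 120°, forward 3.6 m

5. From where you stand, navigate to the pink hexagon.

turn right 131°, forward 6.9 m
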